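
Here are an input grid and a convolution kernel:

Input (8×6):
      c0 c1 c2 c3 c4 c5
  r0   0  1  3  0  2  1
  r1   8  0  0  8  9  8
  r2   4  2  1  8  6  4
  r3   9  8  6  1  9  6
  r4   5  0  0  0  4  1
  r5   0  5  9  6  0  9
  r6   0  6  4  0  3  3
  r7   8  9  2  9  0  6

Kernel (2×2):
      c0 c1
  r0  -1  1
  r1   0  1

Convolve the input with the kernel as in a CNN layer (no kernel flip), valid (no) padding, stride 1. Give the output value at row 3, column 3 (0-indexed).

12

The receptive field on the input at this output position is [1 9 / 0 4]. Elementwise product with the kernel and sum: 1·-1 + 9·1 + 4·1.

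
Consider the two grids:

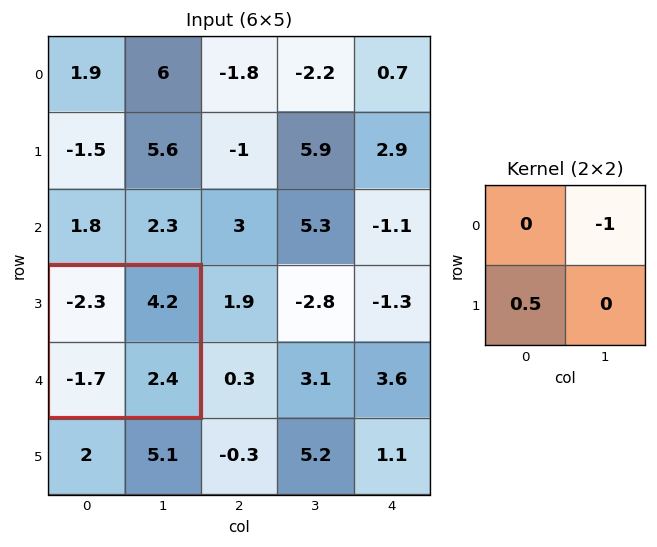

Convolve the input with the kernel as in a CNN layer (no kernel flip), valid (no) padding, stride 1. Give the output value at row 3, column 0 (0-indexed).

The receptive field on the input at this output position is [-2.3 4.2 / -1.7 2.4]. Elementwise product with the kernel and sum: 4.2·-1 + -1.7·0.5.

-5.05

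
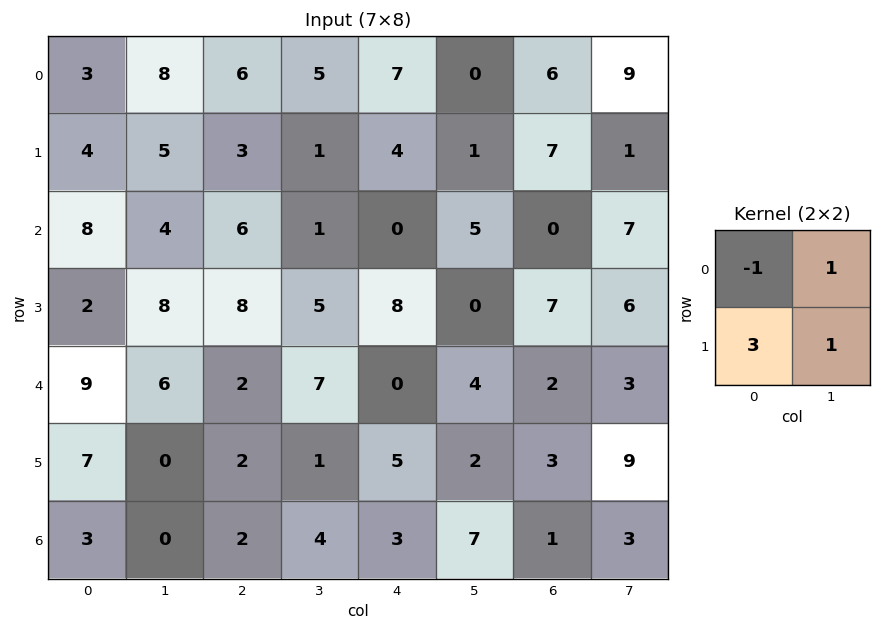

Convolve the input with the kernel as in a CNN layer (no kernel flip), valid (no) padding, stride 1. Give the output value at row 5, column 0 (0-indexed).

2

The receptive field on the input at this output position is [7 0 / 3 0]. Elementwise product with the kernel and sum: 7·-1 + 0·1 + 3·3 + 0·1.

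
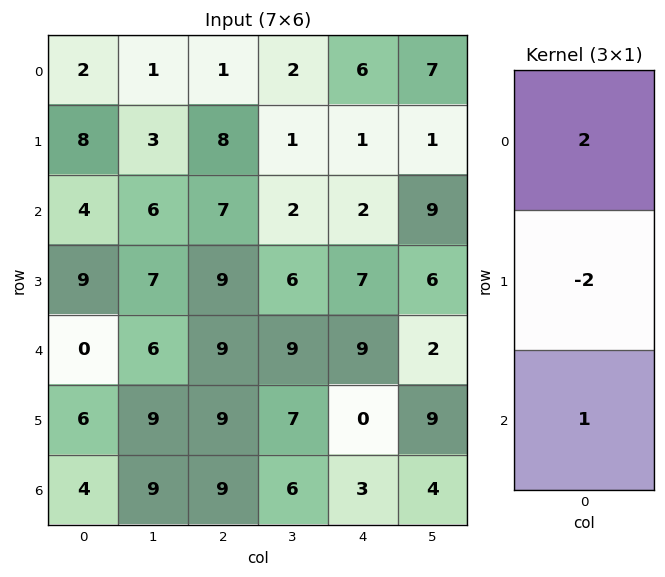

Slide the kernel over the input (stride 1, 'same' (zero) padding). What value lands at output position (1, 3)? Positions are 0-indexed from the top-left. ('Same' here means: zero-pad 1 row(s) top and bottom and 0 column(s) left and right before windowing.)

4

The receptive field on the zero-padded input at this output position is [2 / 1 / 2]. Elementwise product with the kernel and sum: 2·2 + 1·-2 + 2·1.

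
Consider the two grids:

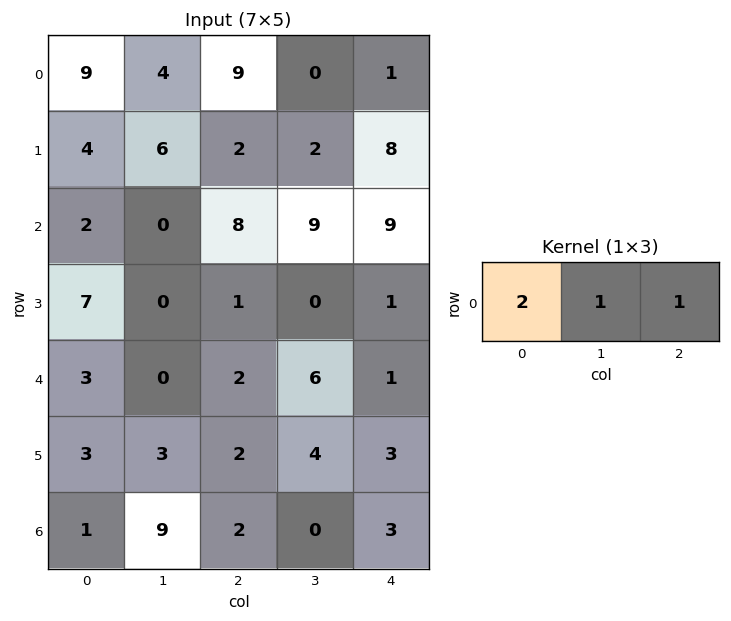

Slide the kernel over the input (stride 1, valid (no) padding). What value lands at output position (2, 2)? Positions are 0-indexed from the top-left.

The receptive field on the input at this output position is [8 9 9]. Elementwise product with the kernel and sum: 8·2 + 9·1 + 9·1.

34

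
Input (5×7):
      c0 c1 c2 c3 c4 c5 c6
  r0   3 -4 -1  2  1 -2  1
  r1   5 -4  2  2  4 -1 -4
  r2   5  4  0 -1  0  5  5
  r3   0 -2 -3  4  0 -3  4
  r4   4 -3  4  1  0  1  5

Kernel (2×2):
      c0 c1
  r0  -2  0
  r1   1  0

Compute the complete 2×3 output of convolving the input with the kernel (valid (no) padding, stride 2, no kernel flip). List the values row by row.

Output[0,0]: The receptive field on the input at this output position is [3 -4 / 5 -4]. Elementwise product with the kernel and sum: 3·-2 + 5·1.
Output[0,1]: The receptive field on the input at this output position is [-1 2 / 2 2]. Elementwise product with the kernel and sum: -1·-2 + 2·1.

-1 4 2
-10 -3 0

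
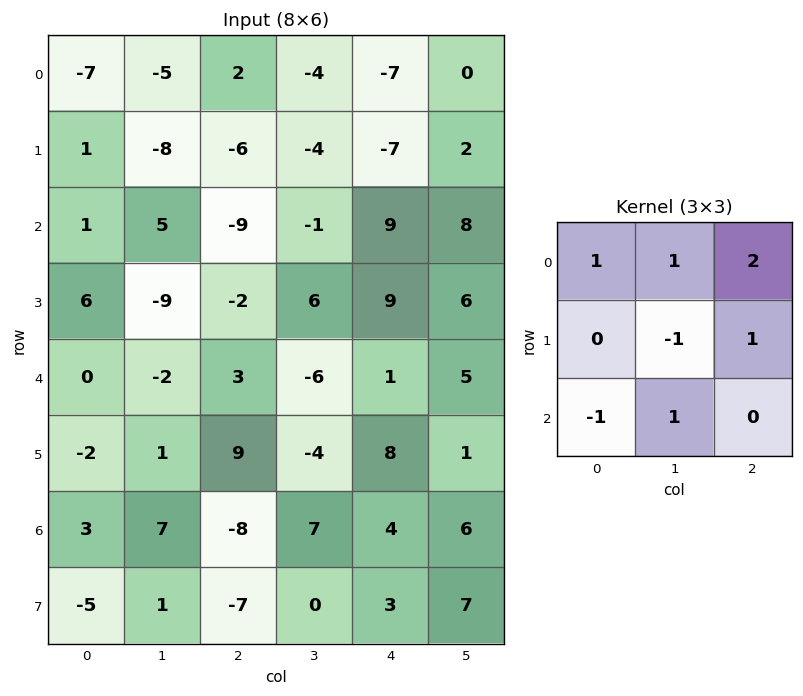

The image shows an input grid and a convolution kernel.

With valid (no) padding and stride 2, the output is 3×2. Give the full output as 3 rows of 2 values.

-2 -11
-7 2
16 26

Output[0,0]: The receptive field on the input at this output position is [-7 -5 2 / 1 -8 -6 / 1 5 -9]. Elementwise product with the kernel and sum: -7·1 + -5·1 + 2·2 + -8·-1 + -6·1 + 1·-1 + 5·1.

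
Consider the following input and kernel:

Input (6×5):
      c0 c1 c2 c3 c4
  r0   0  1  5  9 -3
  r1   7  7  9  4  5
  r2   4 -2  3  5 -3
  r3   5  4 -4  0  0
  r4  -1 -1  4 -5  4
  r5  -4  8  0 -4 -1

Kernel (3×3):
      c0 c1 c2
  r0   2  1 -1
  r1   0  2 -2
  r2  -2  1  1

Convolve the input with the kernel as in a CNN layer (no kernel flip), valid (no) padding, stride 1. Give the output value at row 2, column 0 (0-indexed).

24

The receptive field on the input at this output position is [4 -2 3 / 5 4 -4 / -1 -1 4]. Elementwise product with the kernel and sum: 4·2 + -2·1 + 3·-1 + 4·2 + -4·-2 + -1·-2 + -1·1 + 4·1.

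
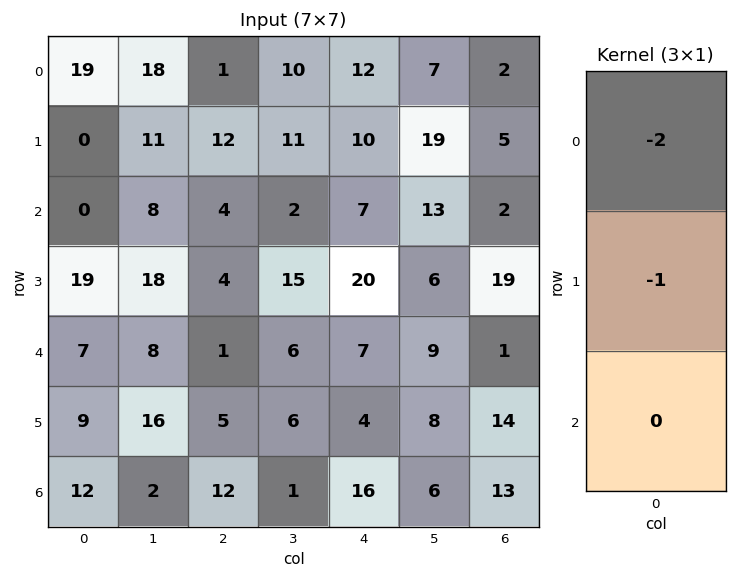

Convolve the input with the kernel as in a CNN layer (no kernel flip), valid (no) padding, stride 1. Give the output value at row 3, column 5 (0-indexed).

-21

The receptive field on the input at this output position is [6 / 9 / 8]. Elementwise product with the kernel and sum: 6·-2 + 9·-1.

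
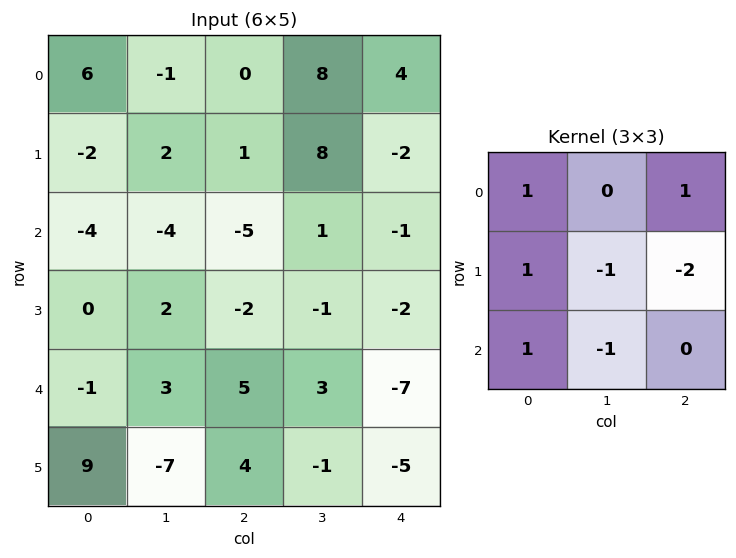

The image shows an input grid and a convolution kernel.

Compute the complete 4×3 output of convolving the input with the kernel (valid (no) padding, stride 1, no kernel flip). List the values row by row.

Output[0,0]: The receptive field on the input at this output position is [6 -1 0 / -2 2 1 / -4 -4 -5]. Elementwise product with the kernel and sum: 6·1 + 0·1 + -2·1 + 2·-1 + 1·-2 + -4·1 + -4·-1.

0 -7 -5
7 13 -6
-11 1 -1
0 -18 17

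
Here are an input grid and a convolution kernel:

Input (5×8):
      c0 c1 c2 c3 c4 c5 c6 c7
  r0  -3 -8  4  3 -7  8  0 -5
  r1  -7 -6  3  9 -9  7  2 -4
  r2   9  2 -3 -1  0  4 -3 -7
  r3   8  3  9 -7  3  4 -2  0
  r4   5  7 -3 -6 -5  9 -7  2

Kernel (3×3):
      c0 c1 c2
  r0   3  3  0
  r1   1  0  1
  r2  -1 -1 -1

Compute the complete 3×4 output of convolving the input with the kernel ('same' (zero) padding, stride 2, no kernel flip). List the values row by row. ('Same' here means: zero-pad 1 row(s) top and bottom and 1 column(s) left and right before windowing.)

5 -11 4 -2
-30 -13 3 22
31 37 -9 17

Output[0,0]: The receptive field on the zero-padded input at this output position is [0 0 0 / 0 -3 -8 / 0 -7 -6]. Elementwise product with the kernel and sum: 0·3 + 0·3 + 0·1 + -8·1 + 0·-1 + -7·-1 + -6·-1.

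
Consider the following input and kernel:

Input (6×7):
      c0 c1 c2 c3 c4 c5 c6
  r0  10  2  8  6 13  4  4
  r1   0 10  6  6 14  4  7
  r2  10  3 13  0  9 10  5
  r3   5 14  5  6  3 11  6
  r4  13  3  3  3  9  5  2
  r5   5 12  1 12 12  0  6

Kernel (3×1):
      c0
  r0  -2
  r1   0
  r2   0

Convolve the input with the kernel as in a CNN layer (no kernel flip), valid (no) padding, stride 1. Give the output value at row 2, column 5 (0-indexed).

-20

The receptive field on the input at this output position is [10 / 11 / 5]. Elementwise product with the kernel and sum: 10·-2.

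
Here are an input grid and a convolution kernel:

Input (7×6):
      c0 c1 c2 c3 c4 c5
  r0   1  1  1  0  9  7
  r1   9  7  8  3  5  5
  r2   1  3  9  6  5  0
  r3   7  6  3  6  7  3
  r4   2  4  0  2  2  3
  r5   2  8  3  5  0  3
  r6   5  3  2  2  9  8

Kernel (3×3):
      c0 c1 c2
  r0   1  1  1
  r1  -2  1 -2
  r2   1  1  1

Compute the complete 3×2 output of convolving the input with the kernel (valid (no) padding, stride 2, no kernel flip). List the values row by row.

-11 7
5 10
14 16

Output[0,0]: The receptive field on the input at this output position is [1 1 1 / 9 7 8 / 1 3 9]. Elementwise product with the kernel and sum: 1·1 + 1·1 + 1·1 + 9·-2 + 7·1 + 8·-2 + 1·1 + 3·1 + 9·1.
Output[0,1]: The receptive field on the input at this output position is [1 0 9 / 8 3 5 / 9 6 5]. Elementwise product with the kernel and sum: 1·1 + 0·1 + 9·1 + 8·-2 + 3·1 + 5·-2 + 9·1 + 6·1 + 5·1.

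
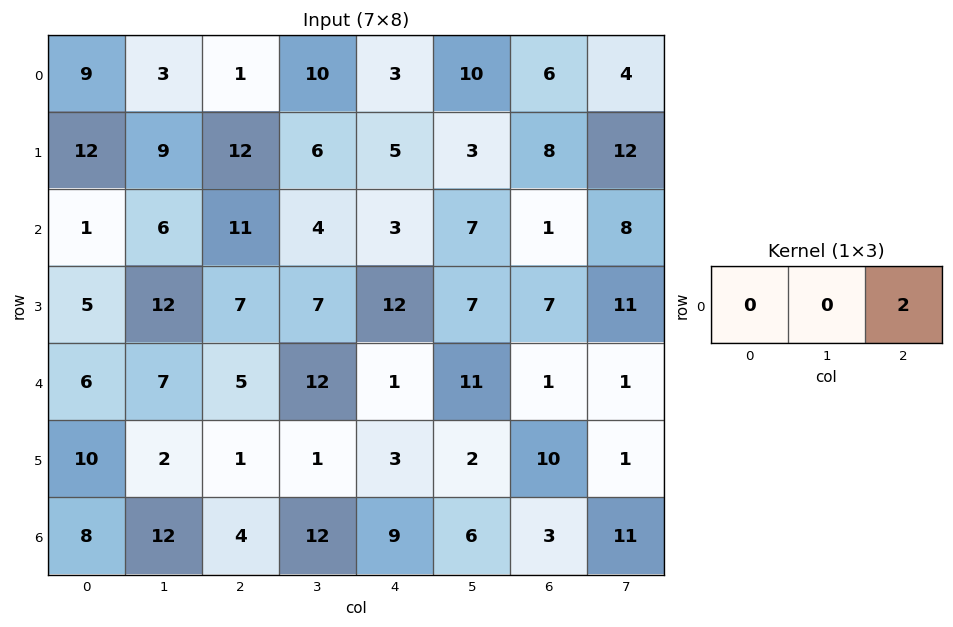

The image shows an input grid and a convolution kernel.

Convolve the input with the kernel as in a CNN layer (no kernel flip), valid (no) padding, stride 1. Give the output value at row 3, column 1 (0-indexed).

14

The receptive field on the input at this output position is [12 7 7]. Elementwise product with the kernel and sum: 7·2.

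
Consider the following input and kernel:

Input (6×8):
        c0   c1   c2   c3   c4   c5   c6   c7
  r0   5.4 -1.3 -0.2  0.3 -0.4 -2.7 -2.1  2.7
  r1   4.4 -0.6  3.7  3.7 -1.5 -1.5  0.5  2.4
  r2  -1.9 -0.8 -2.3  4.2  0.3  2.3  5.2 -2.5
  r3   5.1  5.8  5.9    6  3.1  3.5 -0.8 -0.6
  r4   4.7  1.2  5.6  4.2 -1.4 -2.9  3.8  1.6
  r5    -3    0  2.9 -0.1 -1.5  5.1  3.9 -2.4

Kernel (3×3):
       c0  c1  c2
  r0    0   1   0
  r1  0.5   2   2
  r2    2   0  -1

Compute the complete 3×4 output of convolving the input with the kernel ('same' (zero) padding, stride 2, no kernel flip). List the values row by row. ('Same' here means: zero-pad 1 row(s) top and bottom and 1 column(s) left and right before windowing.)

8.8 -5.35 2.85 -5.55
-6.8 12.7 14.3 14.65
16.9 26.2 -8.7 21.15

Output[0,0]: The receptive field on the zero-padded input at this output position is [0 0 0 / 0 5.4 -1.3 / 0 4.4 -0.6]. Elementwise product with the kernel and sum: 0·1 + 0·0.5 + 5.4·2 + -1.3·2 + 0·2 + -0.6·-1.
Output[0,1]: The receptive field on the zero-padded input at this output position is [0 0 0 / -1.3 -0.2 0.3 / -0.6 3.7 3.7]. Elementwise product with the kernel and sum: 0·1 + -1.3·0.5 + -0.2·2 + 0.3·2 + -0.6·2 + 3.7·-1.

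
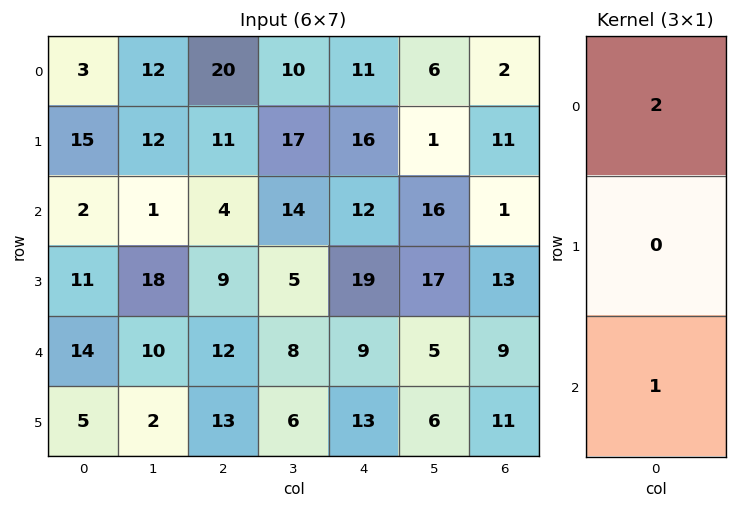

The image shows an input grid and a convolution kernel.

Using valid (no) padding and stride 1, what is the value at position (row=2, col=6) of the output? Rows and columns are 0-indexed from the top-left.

11

The receptive field on the input at this output position is [1 / 13 / 9]. Elementwise product with the kernel and sum: 1·2 + 9·1.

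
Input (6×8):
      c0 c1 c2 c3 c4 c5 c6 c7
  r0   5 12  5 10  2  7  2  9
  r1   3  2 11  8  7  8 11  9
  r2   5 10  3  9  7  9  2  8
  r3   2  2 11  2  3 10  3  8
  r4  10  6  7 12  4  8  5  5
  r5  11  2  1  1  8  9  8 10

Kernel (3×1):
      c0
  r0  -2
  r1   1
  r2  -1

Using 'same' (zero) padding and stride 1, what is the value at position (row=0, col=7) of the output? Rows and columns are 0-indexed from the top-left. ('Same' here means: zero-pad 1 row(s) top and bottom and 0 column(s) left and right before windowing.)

The receptive field on the zero-padded input at this output position is [0 / 9 / 9]. Elementwise product with the kernel and sum: 0·-2 + 9·1 + 9·-1.

0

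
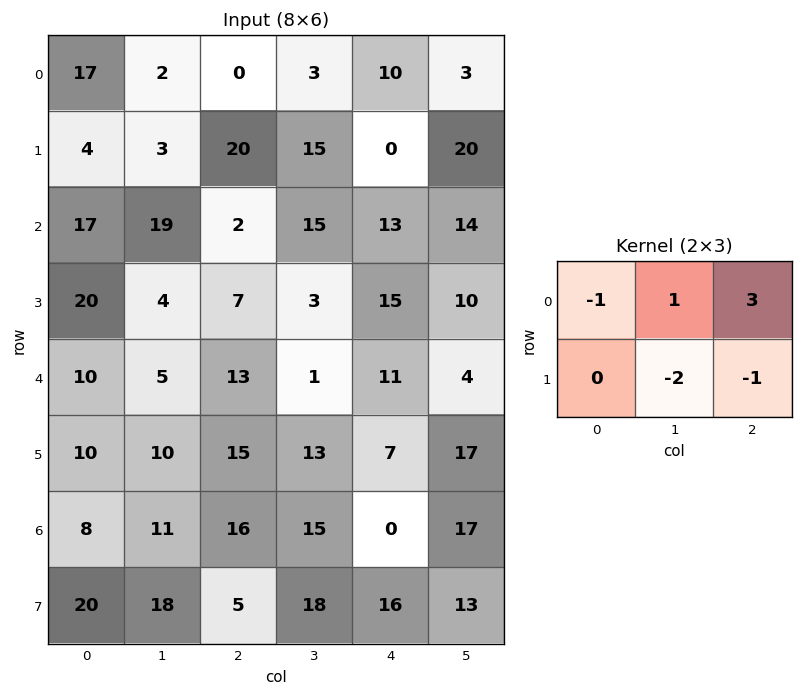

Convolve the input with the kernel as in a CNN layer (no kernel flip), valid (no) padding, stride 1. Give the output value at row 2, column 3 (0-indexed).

0

The receptive field on the input at this output position is [15 13 14 / 3 15 10]. Elementwise product with the kernel and sum: 15·-1 + 13·1 + 14·3 + 15·-2 + 10·-1.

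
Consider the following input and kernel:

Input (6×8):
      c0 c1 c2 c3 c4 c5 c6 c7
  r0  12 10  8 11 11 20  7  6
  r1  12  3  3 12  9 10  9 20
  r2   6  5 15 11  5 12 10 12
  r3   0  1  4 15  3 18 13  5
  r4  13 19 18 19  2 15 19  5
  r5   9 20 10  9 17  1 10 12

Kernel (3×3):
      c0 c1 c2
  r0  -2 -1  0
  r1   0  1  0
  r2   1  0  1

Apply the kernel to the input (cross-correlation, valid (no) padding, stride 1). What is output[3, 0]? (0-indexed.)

The receptive field on the input at this output position is [0 1 4 / 13 19 18 / 9 20 10]. Elementwise product with the kernel and sum: 0·-2 + 1·-1 + 19·1 + 9·1 + 10·1.

37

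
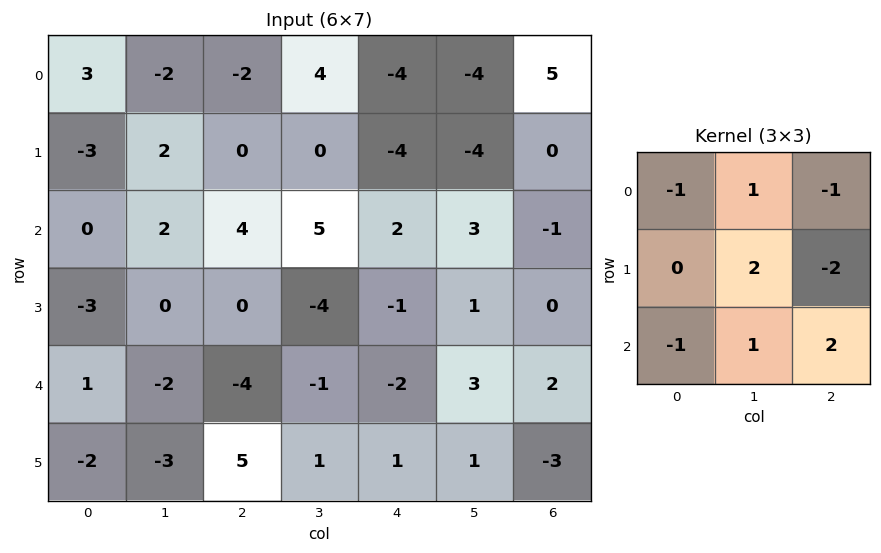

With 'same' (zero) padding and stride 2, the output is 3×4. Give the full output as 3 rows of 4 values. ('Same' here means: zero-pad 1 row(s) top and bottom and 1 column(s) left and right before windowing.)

11 -14 -12 14
-12 -12 3 1
-5 8 -6 -1

Output[0,0]: The receptive field on the zero-padded input at this output position is [0 0 0 / 0 3 -2 / 0 -3 2]. Elementwise product with the kernel and sum: 0·-1 + 0·1 + 0·-1 + 3·2 + -2·-2 + 0·-1 + -3·1 + 2·2.
Output[0,1]: The receptive field on the zero-padded input at this output position is [0 0 0 / -2 -2 4 / 2 0 0]. Elementwise product with the kernel and sum: 0·-1 + 0·1 + 0·-1 + -2·2 + 4·-2 + 2·-1 + 0·1 + 0·2.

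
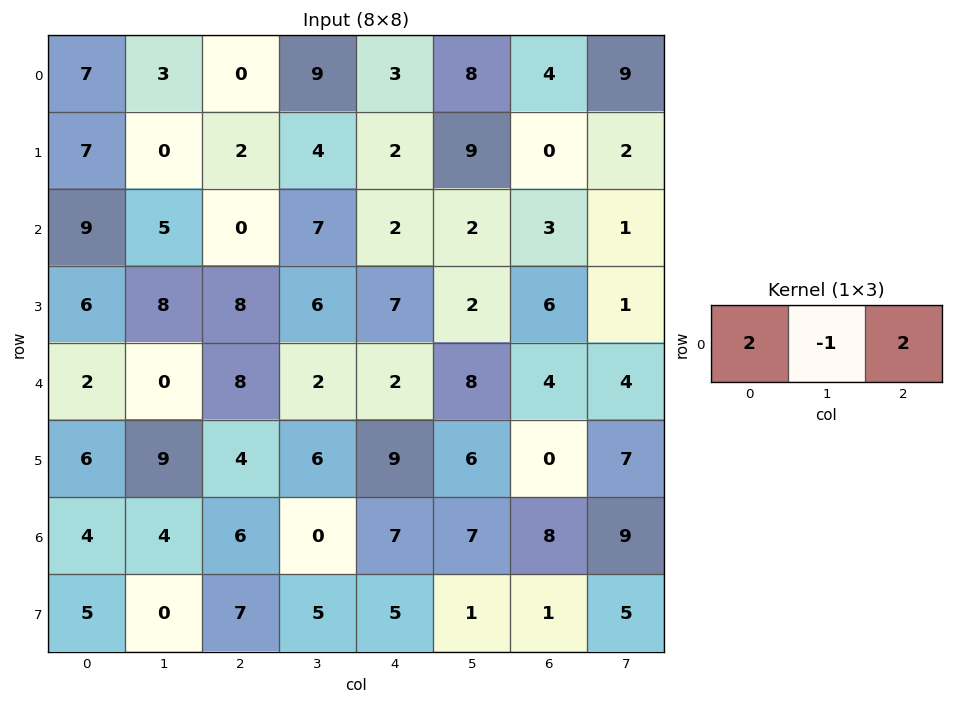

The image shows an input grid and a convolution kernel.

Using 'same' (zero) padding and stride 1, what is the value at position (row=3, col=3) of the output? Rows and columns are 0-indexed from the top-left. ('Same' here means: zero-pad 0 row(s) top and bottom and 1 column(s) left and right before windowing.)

24

The receptive field on the zero-padded input at this output position is [8 6 7]. Elementwise product with the kernel and sum: 8·2 + 6·-1 + 7·2.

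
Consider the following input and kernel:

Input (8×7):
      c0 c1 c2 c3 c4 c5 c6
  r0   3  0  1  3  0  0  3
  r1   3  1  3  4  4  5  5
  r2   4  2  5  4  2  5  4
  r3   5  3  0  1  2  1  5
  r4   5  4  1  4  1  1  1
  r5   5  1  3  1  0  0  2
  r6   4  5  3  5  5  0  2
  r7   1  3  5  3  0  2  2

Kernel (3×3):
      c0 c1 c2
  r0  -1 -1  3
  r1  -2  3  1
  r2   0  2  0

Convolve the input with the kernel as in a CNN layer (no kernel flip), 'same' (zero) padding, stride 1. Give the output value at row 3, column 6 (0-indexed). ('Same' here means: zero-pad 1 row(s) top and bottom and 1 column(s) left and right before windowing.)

6

The receptive field on the zero-padded input at this output position is [5 4 0 / 1 5 0 / 1 1 0]. Elementwise product with the kernel and sum: 5·-1 + 4·-1 + 0·3 + 1·-2 + 5·3 + 0·1 + 1·2.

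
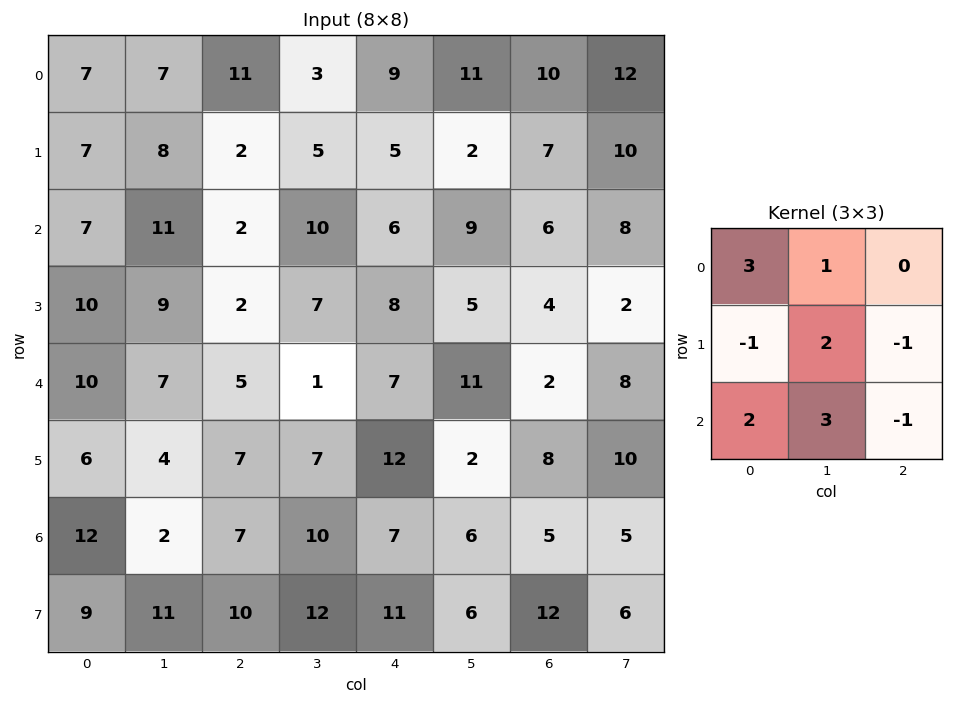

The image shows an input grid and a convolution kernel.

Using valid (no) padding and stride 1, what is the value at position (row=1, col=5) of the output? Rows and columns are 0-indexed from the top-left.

The receptive field on the input at this output position is [2 7 10 / 9 6 8 / 5 4 2]. Elementwise product with the kernel and sum: 2·3 + 7·1 + 9·-1 + 6·2 + 8·-1 + 5·2 + 4·3 + 2·-1.

28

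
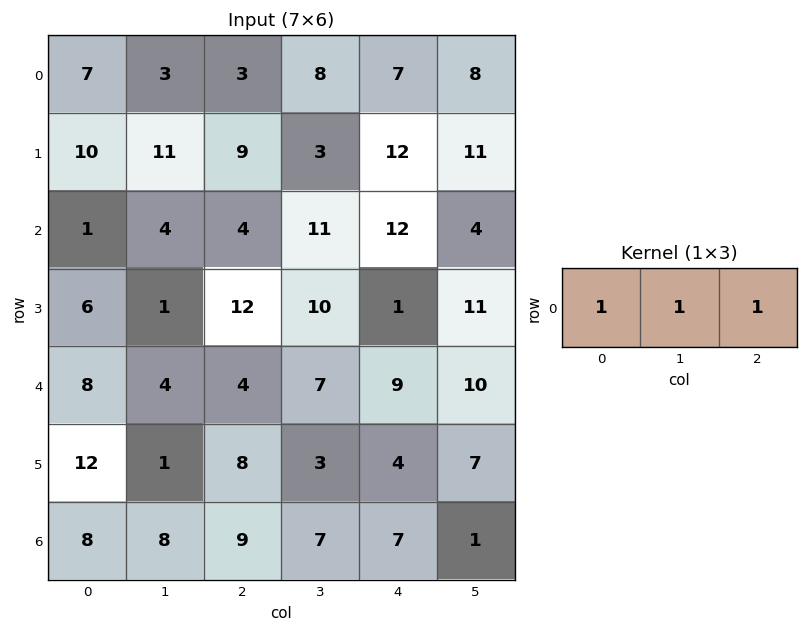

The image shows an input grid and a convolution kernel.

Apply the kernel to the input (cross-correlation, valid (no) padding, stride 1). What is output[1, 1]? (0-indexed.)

The receptive field on the input at this output position is [11 9 3]. Elementwise product with the kernel and sum: 11·1 + 9·1 + 3·1.

23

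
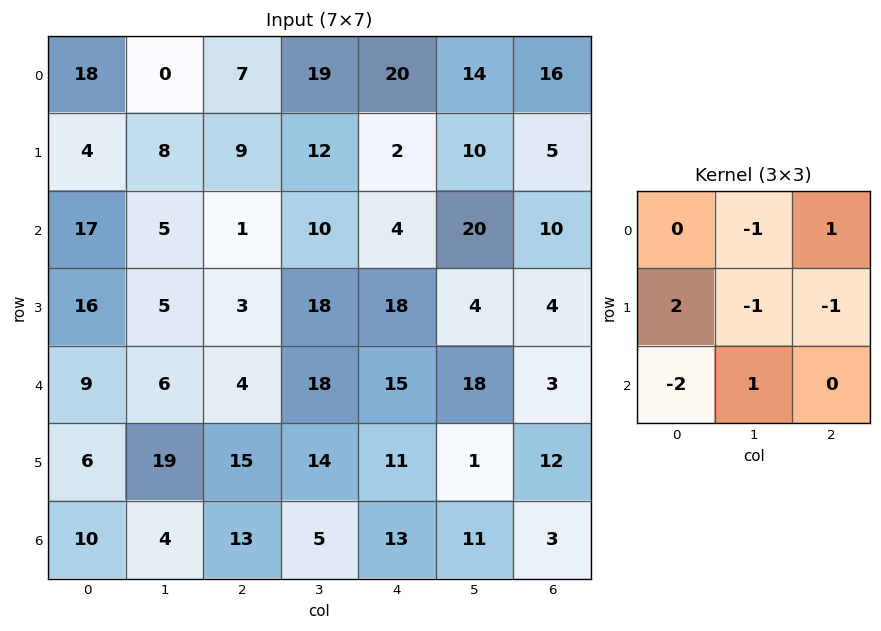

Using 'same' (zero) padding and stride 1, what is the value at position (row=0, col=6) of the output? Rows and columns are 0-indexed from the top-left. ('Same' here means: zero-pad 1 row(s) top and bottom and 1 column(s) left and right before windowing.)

The receptive field on the zero-padded input at this output position is [0 0 0 / 14 16 0 / 10 5 0]. Elementwise product with the kernel and sum: 0·-1 + 0·1 + 14·2 + 16·-1 + 0·-1 + 10·-2 + 5·1.

-3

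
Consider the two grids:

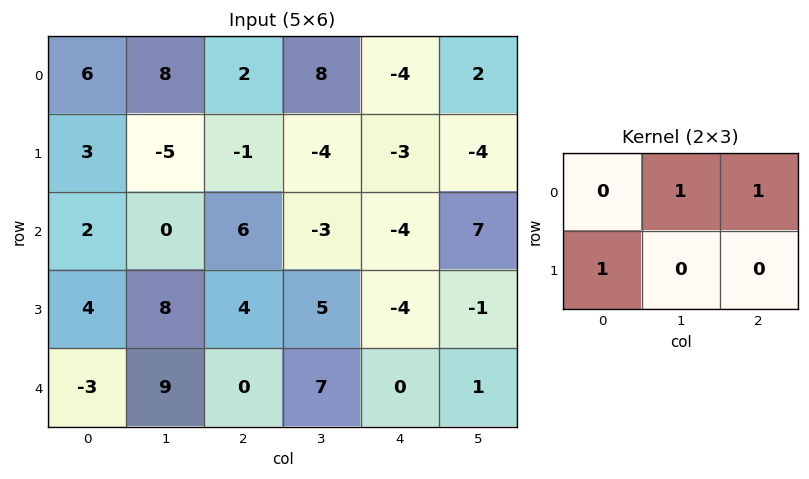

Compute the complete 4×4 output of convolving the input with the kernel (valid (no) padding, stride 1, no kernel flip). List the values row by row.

13 5 3 -6
-4 -5 -1 -10
10 11 -3 8
9 18 1 2

Output[0,0]: The receptive field on the input at this output position is [6 8 2 / 3 -5 -1]. Elementwise product with the kernel and sum: 8·1 + 2·1 + 3·1.
Output[0,1]: The receptive field on the input at this output position is [8 2 8 / -5 -1 -4]. Elementwise product with the kernel and sum: 2·1 + 8·1 + -5·1.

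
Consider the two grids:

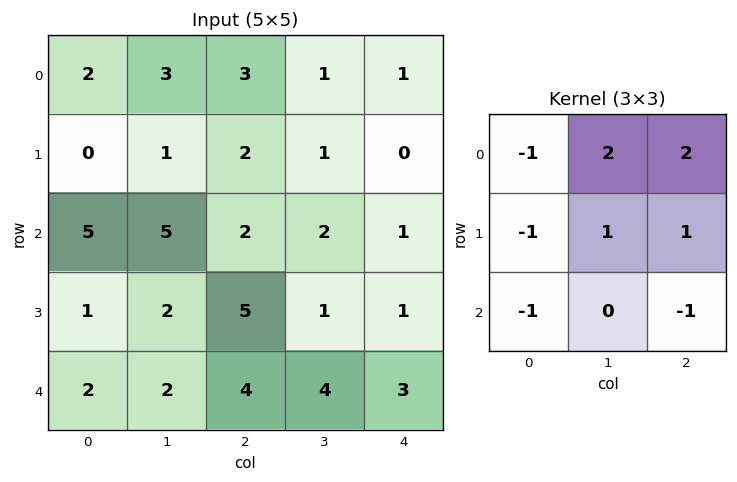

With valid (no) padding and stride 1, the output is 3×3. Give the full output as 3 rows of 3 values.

Output[0,0]: The receptive field on the input at this output position is [2 3 3 / 0 1 2 / 5 5 2]. Elementwise product with the kernel and sum: 2·-1 + 3·2 + 3·2 + 0·-1 + 1·1 + 2·1 + 5·-1 + 2·-1.
Output[0,1]: The receptive field on the input at this output position is [3 3 1 / 1 2 1 / 5 2 2]. Elementwise product with the kernel and sum: 3·-1 + 3·2 + 1·2 + 1·-1 + 2·1 + 1·1 + 5·-1 + 2·-1.

6 0 -3
2 1 -5
9 1 -6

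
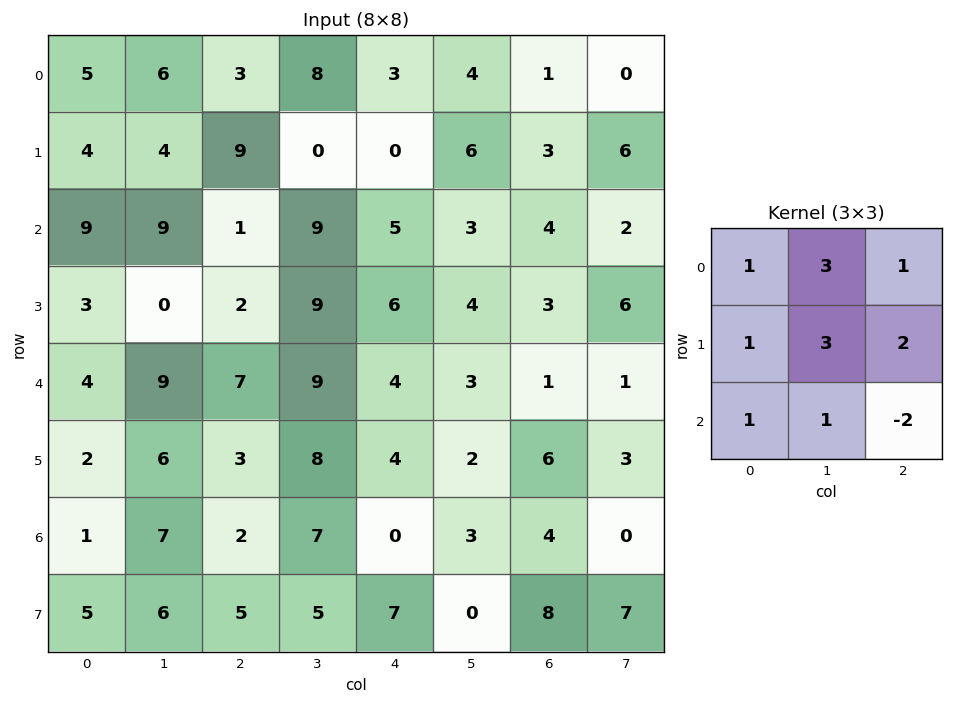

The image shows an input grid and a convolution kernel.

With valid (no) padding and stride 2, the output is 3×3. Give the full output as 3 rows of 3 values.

76 39 40
43 82 47
68 82 31

Output[0,0]: The receptive field on the input at this output position is [5 6 3 / 4 4 9 / 9 9 1]. Elementwise product with the kernel and sum: 5·1 + 6·3 + 3·1 + 4·1 + 4·3 + 9·2 + 9·1 + 9·1 + 1·-2.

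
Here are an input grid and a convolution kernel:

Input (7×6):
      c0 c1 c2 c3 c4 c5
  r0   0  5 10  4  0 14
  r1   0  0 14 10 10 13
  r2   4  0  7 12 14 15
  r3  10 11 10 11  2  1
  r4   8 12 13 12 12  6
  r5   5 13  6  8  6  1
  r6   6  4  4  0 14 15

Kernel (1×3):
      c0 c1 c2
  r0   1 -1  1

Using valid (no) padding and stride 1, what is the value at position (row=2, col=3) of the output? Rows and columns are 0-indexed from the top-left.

The receptive field on the input at this output position is [12 14 15]. Elementwise product with the kernel and sum: 12·1 + 14·-1 + 15·1.

13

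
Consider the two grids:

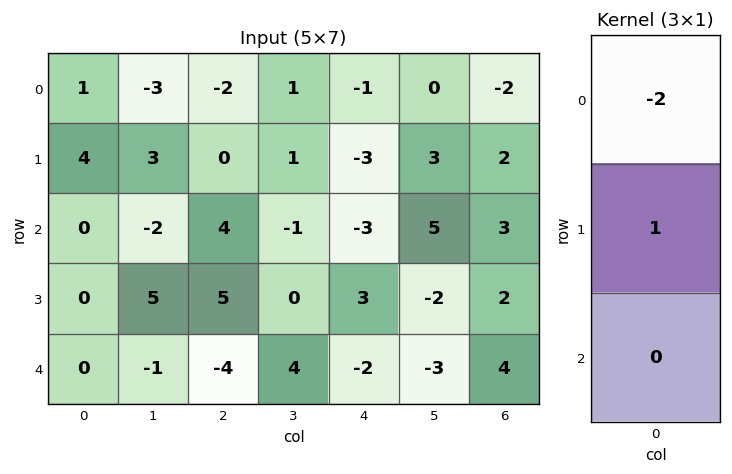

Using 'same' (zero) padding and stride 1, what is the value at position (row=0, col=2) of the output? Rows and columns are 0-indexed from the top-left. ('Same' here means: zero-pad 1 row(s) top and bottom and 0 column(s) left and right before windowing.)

The receptive field on the zero-padded input at this output position is [0 / -2 / 0]. Elementwise product with the kernel and sum: 0·-2 + -2·1.

-2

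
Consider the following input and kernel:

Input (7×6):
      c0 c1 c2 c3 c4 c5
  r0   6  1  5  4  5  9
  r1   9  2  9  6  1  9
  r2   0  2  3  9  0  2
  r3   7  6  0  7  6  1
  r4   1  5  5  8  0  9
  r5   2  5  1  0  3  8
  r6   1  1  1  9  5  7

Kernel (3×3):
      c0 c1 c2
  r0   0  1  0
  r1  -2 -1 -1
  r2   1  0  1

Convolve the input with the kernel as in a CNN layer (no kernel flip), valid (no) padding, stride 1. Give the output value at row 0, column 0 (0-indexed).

The receptive field on the input at this output position is [6 1 5 / 9 2 9 / 0 2 3]. Elementwise product with the kernel and sum: 1·1 + 9·-2 + 2·-1 + 9·-1 + 0·1 + 3·1.

-25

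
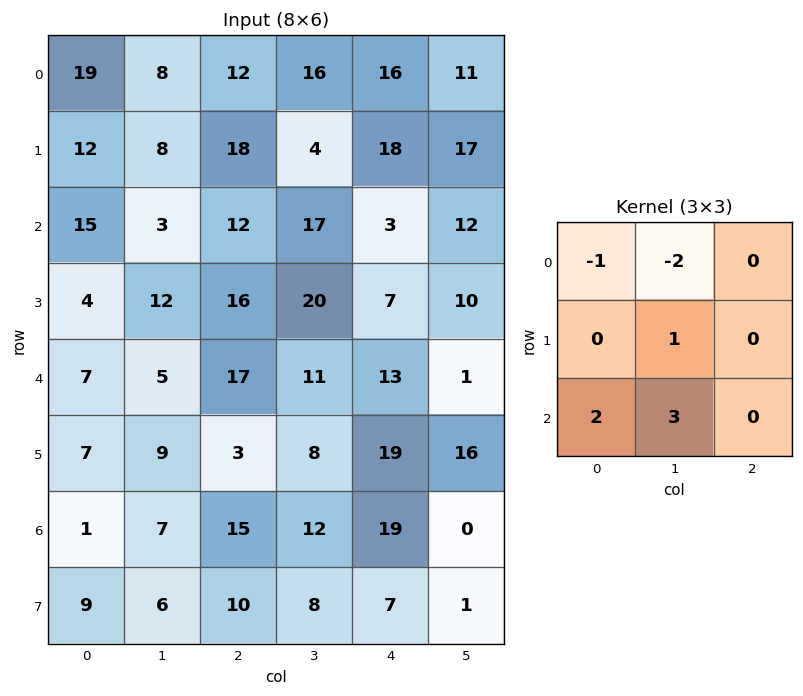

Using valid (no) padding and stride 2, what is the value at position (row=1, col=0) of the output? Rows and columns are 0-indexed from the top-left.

The receptive field on the input at this output position is [15 3 12 / 4 12 16 / 7 5 17]. Elementwise product with the kernel and sum: 15·-1 + 3·-2 + 12·1 + 7·2 + 5·3.

20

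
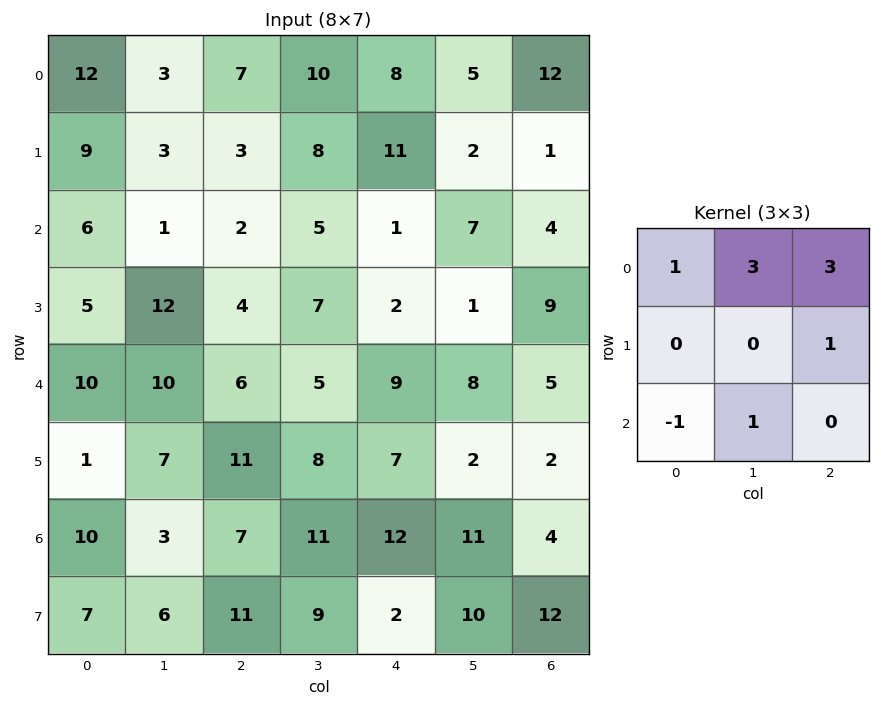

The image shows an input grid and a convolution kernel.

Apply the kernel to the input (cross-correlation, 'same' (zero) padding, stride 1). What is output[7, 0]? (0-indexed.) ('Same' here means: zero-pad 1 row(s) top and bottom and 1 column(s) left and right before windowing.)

The receptive field on the zero-padded input at this output position is [0 10 3 / 0 7 6 / 0 0 0]. Elementwise product with the kernel and sum: 0·1 + 10·3 + 3·3 + 6·1 + 0·-1 + 0·1.

45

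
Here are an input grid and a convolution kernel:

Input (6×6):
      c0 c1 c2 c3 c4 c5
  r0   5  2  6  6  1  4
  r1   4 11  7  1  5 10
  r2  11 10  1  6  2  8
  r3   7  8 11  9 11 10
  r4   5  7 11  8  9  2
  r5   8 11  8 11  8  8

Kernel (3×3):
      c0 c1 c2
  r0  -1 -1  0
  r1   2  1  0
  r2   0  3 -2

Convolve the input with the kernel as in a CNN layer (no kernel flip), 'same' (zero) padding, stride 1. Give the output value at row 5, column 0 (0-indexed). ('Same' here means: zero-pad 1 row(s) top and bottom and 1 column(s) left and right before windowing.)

3

The receptive field on the zero-padded input at this output position is [0 5 7 / 0 8 11 / 0 0 0]. Elementwise product with the kernel and sum: 0·-1 + 5·-1 + 0·2 + 8·1 + 0·3 + 0·-2.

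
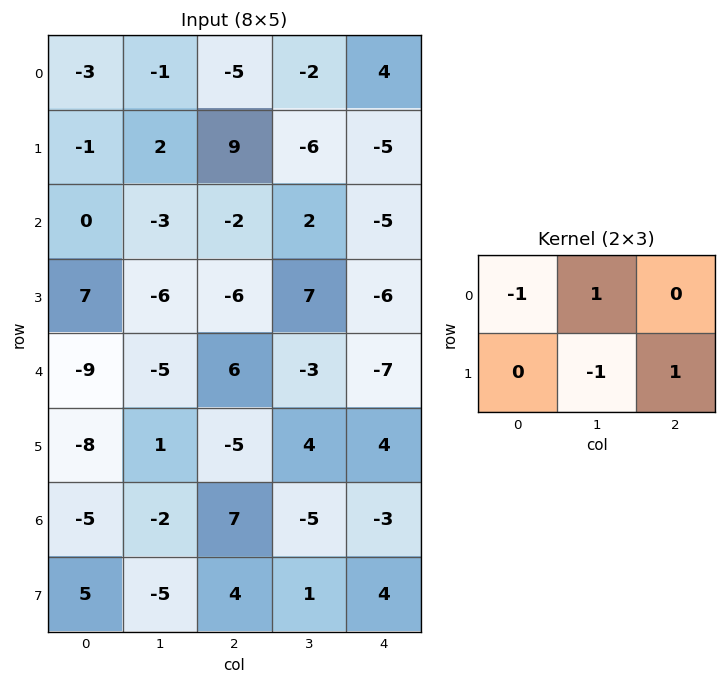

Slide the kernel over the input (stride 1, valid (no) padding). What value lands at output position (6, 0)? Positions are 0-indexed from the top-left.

12

The receptive field on the input at this output position is [-5 -2 7 / 5 -5 4]. Elementwise product with the kernel and sum: -5·-1 + -2·1 + -5·-1 + 4·1.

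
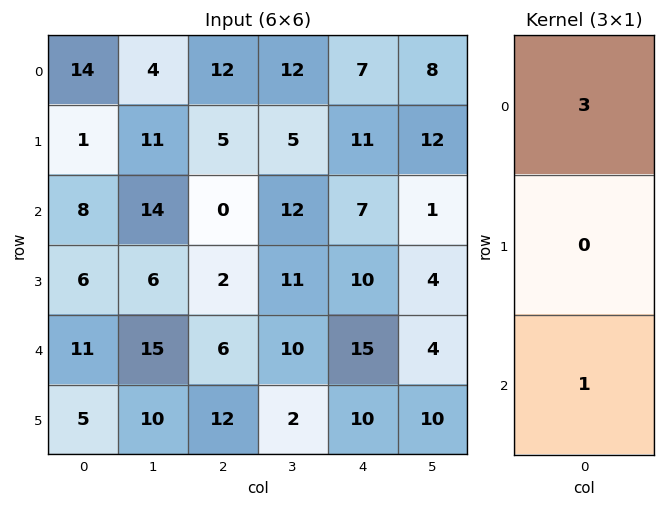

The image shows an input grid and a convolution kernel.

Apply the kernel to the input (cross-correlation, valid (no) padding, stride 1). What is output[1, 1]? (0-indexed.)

39

The receptive field on the input at this output position is [11 / 14 / 6]. Elementwise product with the kernel and sum: 11·3 + 6·1.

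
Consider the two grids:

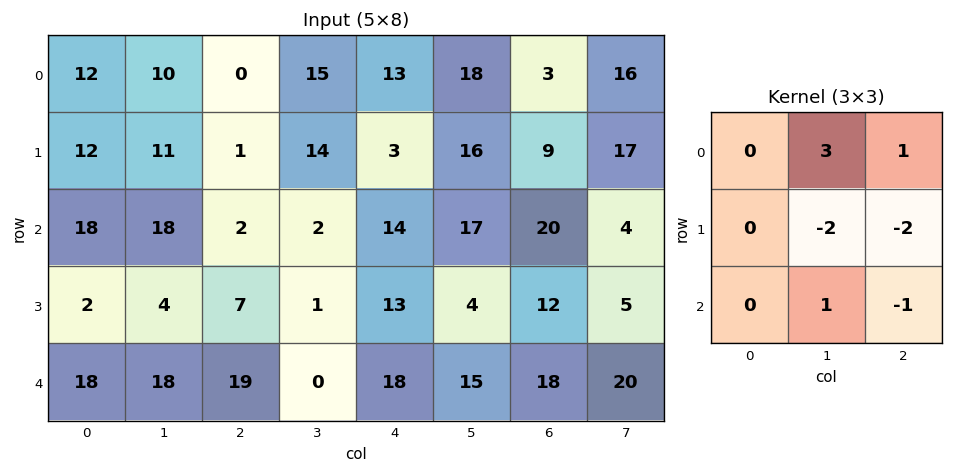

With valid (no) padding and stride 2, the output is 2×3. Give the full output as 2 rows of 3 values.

Output[0,0]: The receptive field on the input at this output position is [12 10 0 / 12 11 1 / 18 18 2]. Elementwise product with the kernel and sum: 10·3 + 0·1 + 11·-2 + 1·-2 + 18·1 + 2·-1.
Output[0,1]: The receptive field on the input at this output position is [0 15 13 / 1 14 3 / 2 2 14]. Elementwise product with the kernel and sum: 15·3 + 13·1 + 14·-2 + 3·-2 + 2·1 + 14·-1.

22 12 4
33 -26 36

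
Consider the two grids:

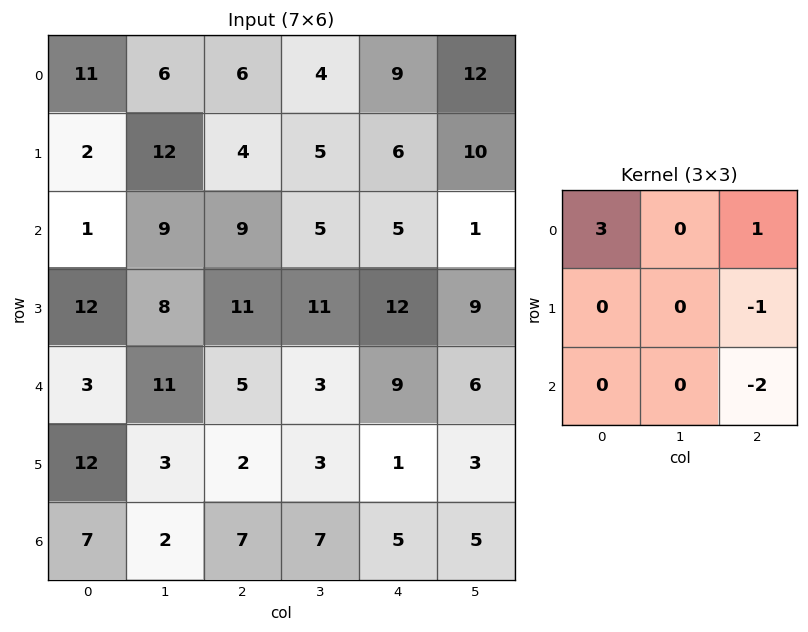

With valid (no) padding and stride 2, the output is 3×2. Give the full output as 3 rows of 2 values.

Output[0,0]: The receptive field on the input at this output position is [11 6 6 / 2 12 4 / 1 9 9]. Elementwise product with the kernel and sum: 11·3 + 6·1 + 4·-1 + 9·-2.

17 11
-9 2
-2 13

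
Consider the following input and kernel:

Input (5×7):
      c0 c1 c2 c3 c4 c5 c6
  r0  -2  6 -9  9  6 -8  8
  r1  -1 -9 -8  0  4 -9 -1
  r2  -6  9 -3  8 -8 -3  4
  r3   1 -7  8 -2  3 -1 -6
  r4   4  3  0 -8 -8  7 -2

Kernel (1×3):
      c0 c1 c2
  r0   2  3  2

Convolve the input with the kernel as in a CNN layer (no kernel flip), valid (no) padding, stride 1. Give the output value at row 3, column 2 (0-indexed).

The receptive field on the input at this output position is [8 -2 3]. Elementwise product with the kernel and sum: 8·2 + -2·3 + 3·2.

16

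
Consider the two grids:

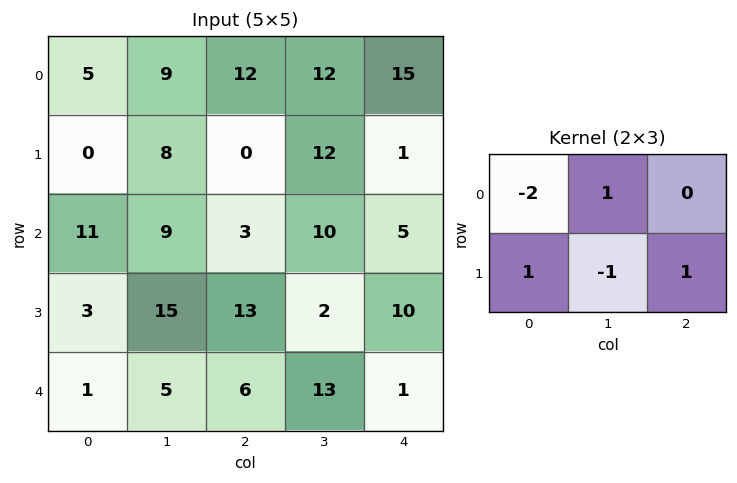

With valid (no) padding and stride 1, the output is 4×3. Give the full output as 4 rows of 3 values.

Output[0,0]: The receptive field on the input at this output position is [5 9 12 / 0 8 0]. Elementwise product with the kernel and sum: 5·-2 + 9·1 + 0·1 + 8·-1 + 0·1.

-9 14 -23
13 0 10
-12 -11 25
11 -5 -30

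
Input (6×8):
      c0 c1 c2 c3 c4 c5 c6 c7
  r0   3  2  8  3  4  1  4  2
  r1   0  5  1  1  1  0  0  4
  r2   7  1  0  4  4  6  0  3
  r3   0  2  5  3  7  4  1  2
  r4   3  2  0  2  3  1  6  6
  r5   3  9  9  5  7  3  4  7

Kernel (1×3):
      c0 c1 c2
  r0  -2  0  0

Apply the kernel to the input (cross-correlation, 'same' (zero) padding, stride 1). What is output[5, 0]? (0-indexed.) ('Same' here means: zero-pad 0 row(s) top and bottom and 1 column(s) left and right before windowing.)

0

The receptive field on the zero-padded input at this output position is [0 3 9]. Elementwise product with the kernel and sum: 0·-2.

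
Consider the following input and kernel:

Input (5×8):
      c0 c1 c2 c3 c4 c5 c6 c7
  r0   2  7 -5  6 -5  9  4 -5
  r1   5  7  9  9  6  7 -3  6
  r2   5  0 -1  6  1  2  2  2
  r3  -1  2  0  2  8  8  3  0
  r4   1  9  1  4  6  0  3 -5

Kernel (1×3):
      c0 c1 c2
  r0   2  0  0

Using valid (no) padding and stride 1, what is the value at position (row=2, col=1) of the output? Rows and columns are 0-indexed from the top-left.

The receptive field on the input at this output position is [0 -1 6]. Elementwise product with the kernel and sum: 0·2.

0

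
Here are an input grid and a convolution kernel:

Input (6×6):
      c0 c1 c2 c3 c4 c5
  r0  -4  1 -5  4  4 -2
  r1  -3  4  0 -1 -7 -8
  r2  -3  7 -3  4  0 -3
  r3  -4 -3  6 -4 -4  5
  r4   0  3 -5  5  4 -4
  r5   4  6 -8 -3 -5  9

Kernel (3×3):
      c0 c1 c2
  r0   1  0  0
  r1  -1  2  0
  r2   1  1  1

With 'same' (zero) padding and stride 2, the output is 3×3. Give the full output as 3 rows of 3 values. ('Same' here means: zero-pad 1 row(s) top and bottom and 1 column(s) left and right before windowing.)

-7 -8 -12
-13 -10 -8
10 -21 0

Output[0,0]: The receptive field on the zero-padded input at this output position is [0 0 0 / 0 -4 1 / 0 -3 4]. Elementwise product with the kernel and sum: 0·1 + 0·-1 + -4·2 + 0·1 + -3·1 + 4·1.
Output[0,1]: The receptive field on the zero-padded input at this output position is [0 0 0 / 1 -5 4 / 4 0 -1]. Elementwise product with the kernel and sum: 0·1 + 1·-1 + -5·2 + 4·1 + 0·1 + -1·1.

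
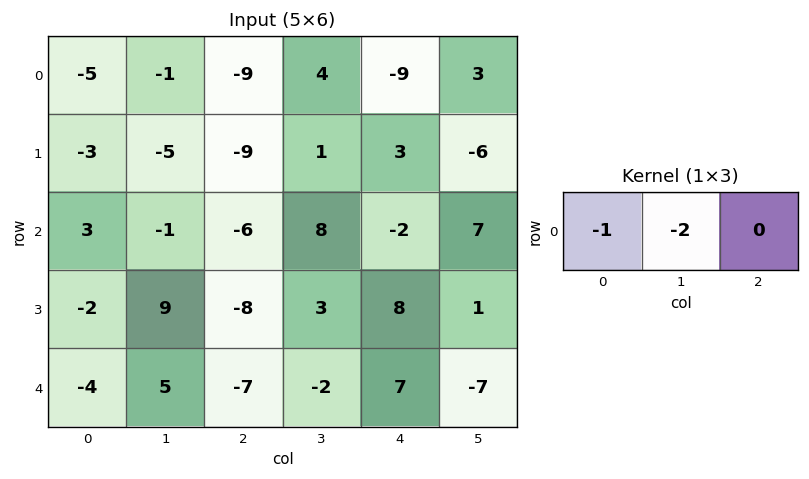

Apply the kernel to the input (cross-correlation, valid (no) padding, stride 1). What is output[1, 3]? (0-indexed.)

The receptive field on the input at this output position is [1 3 -6]. Elementwise product with the kernel and sum: 1·-1 + 3·-2.

-7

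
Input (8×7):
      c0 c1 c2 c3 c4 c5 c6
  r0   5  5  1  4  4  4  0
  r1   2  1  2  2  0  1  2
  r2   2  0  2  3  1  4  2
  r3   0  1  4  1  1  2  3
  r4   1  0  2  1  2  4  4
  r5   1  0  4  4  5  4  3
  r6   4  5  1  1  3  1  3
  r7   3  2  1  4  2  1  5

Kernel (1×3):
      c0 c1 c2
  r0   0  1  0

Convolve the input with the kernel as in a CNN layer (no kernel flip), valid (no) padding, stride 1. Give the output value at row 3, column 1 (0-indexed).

4

The receptive field on the input at this output position is [1 4 1]. Elementwise product with the kernel and sum: 4·1.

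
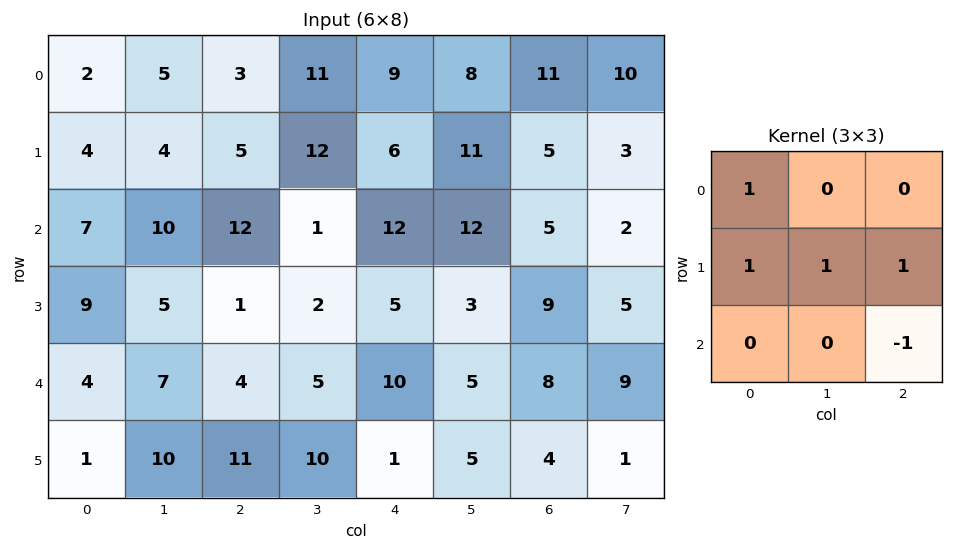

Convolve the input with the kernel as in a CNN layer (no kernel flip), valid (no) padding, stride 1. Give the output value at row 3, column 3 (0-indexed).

The receptive field on the input at this output position is [2 5 3 / 5 10 5 / 10 1 5]. Elementwise product with the kernel and sum: 2·1 + 5·1 + 10·1 + 5·1 + 5·-1.

17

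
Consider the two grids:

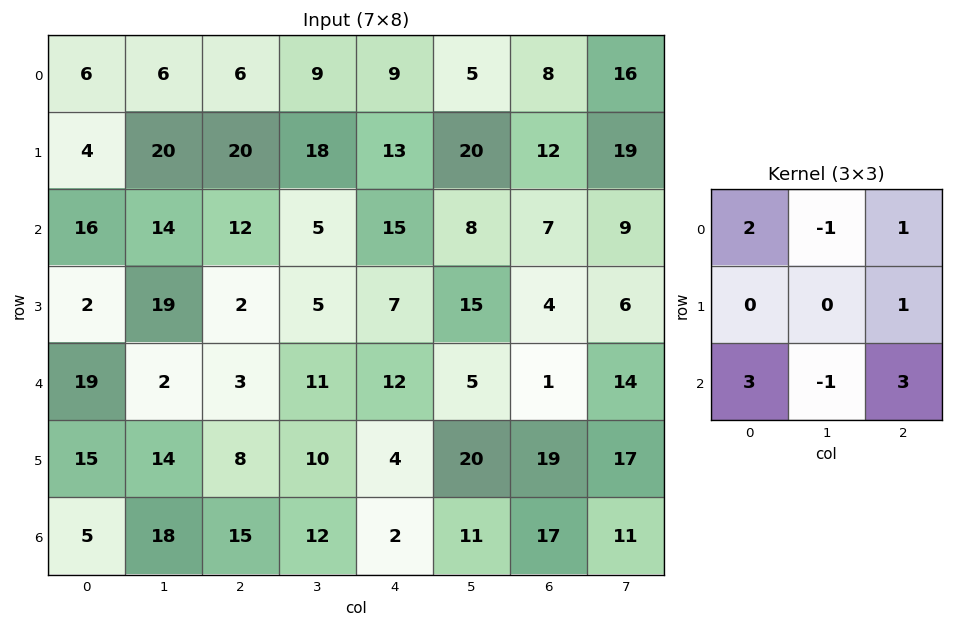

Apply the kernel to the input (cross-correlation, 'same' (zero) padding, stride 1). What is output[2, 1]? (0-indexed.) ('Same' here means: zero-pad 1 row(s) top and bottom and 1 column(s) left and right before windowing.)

The receptive field on the zero-padded input at this output position is [4 20 20 / 16 14 12 / 2 19 2]. Elementwise product with the kernel and sum: 4·2 + 20·-1 + 20·1 + 12·1 + 2·3 + 19·-1 + 2·3.

13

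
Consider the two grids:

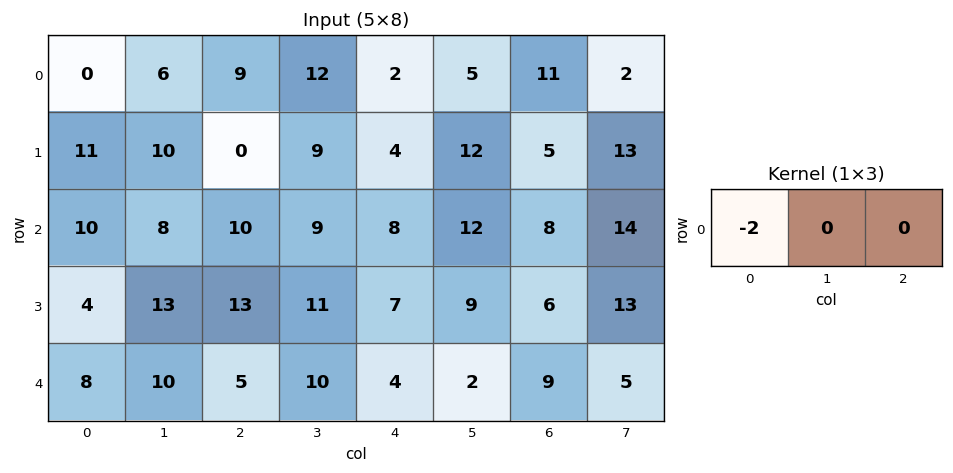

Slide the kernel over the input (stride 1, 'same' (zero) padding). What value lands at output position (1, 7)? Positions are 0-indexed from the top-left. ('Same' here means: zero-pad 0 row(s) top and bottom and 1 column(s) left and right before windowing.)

The receptive field on the zero-padded input at this output position is [5 13 0]. Elementwise product with the kernel and sum: 5·-2.

-10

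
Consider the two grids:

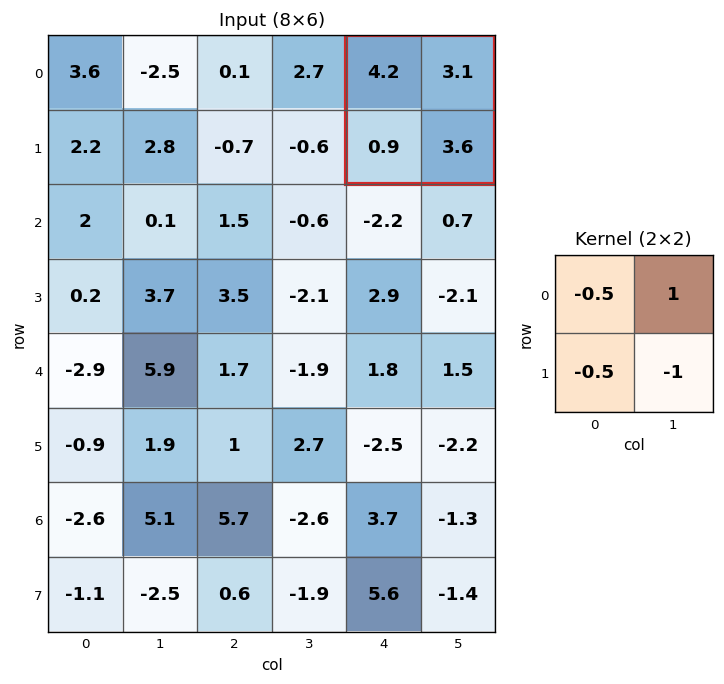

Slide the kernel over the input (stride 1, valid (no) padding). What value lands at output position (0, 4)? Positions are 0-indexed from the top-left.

The receptive field on the input at this output position is [4.2 3.1 / 0.9 3.6]. Elementwise product with the kernel and sum: 4.2·-0.5 + 3.1·1 + 0.9·-0.5 + 3.6·-1.

-3.05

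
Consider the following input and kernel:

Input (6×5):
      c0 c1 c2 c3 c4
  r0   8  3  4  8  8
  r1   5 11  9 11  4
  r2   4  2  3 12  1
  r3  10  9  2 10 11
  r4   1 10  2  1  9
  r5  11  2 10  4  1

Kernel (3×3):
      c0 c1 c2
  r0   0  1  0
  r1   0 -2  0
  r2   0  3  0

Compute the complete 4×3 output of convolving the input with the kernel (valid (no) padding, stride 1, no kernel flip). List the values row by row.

Output[0,0]: The receptive field on the input at this output position is [8 3 4 / 5 11 9 / 4 2 3]. Elementwise product with the kernel and sum: 3·1 + 11·-2 + 2·3.

-13 -5 22
34 9 17
14 5 -5
-5 28 20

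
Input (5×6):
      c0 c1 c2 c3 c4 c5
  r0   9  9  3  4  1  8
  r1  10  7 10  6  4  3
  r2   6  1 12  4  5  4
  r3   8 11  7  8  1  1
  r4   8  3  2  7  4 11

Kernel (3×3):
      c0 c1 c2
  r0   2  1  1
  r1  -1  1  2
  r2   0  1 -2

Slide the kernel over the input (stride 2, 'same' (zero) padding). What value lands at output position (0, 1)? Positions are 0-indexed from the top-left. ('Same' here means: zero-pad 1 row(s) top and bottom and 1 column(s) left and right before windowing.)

The receptive field on the zero-padded input at this output position is [0 0 0 / 9 3 4 / 7 10 6]. Elementwise product with the kernel and sum: 0·2 + 0·1 + 0·1 + 9·-1 + 3·1 + 4·2 + 10·1 + 6·-2.

0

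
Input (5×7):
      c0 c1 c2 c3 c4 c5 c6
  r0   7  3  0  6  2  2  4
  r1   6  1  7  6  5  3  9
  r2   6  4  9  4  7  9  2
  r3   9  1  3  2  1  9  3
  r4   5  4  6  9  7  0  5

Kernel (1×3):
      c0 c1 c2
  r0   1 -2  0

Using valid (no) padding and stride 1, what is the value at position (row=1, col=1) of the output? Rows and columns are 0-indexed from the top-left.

The receptive field on the input at this output position is [1 7 6]. Elementwise product with the kernel and sum: 1·1 + 7·-2.

-13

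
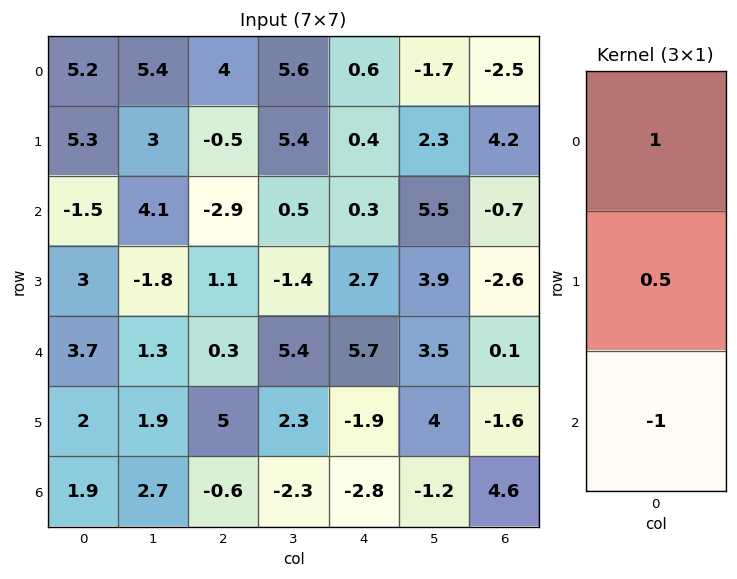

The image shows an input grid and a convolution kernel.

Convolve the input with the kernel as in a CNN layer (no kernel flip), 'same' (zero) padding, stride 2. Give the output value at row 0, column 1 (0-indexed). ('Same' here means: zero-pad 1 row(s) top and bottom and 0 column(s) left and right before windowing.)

2.5

The receptive field on the zero-padded input at this output position is [0 / 4 / -0.5]. Elementwise product with the kernel and sum: 0·1 + 4·0.5 + -0.5·-1.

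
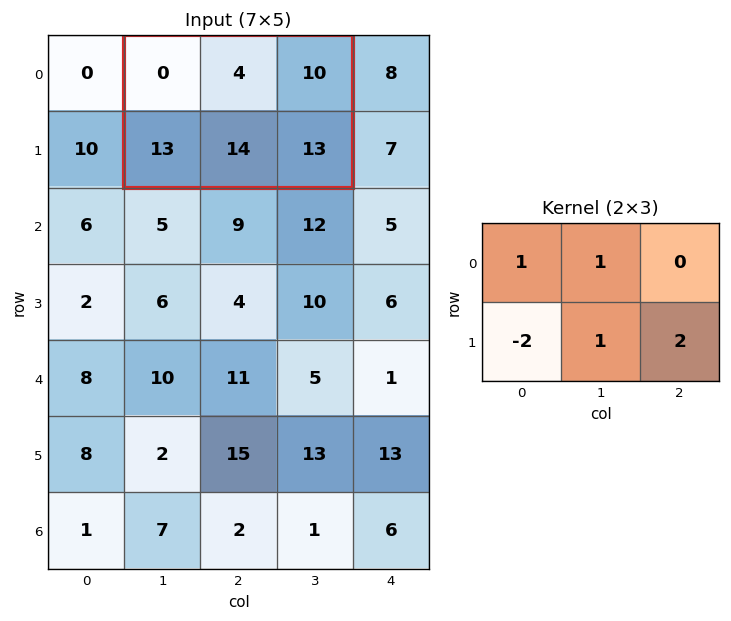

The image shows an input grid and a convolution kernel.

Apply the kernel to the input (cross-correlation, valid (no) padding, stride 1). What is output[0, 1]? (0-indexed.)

The receptive field on the input at this output position is [0 4 10 / 13 14 13]. Elementwise product with the kernel and sum: 0·1 + 4·1 + 13·-2 + 14·1 + 13·2.

18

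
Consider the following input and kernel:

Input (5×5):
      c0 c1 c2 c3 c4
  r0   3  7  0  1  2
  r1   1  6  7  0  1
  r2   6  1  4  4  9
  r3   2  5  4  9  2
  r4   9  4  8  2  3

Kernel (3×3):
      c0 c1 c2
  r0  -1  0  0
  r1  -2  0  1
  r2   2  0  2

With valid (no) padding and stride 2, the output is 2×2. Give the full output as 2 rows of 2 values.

Output[0,0]: The receptive field on the input at this output position is [3 7 0 / 1 6 7 / 6 1 4]. Elementwise product with the kernel and sum: 3·-1 + 1·-2 + 7·1 + 6·2 + 4·2.
Output[0,1]: The receptive field on the input at this output position is [0 1 2 / 7 0 1 / 4 4 9]. Elementwise product with the kernel and sum: 0·-1 + 7·-2 + 1·1 + 4·2 + 9·2.

22 13
28 12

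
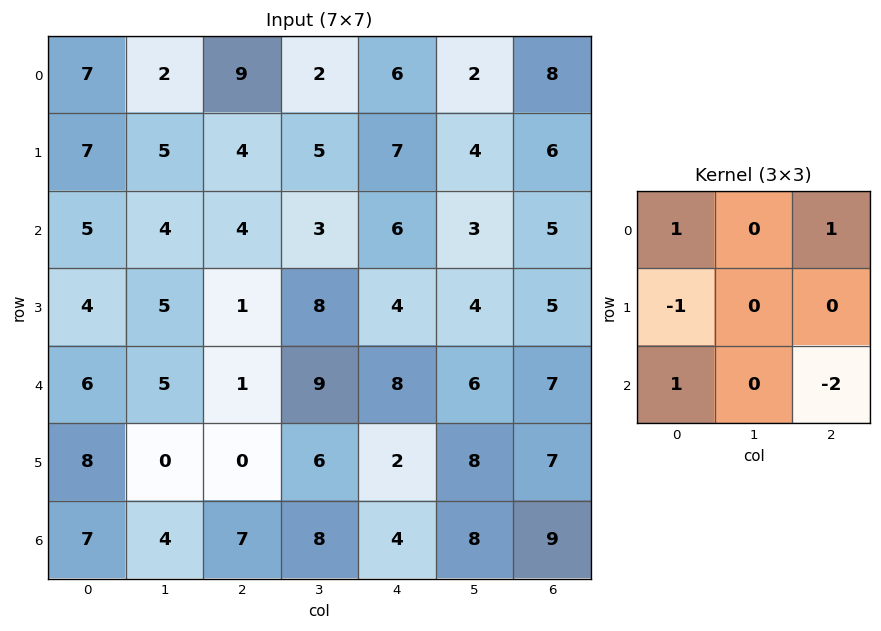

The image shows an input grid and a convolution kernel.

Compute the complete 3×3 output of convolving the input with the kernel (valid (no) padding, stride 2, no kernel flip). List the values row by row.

Output[0,0]: The receptive field on the input at this output position is [7 2 9 / 7 5 4 / 5 4 4]. Elementwise product with the kernel and sum: 7·1 + 9·1 + 7·-1 + 5·1 + 4·-2.
Output[0,1]: The receptive field on the input at this output position is [9 2 6 / 4 5 7 / 4 3 6]. Elementwise product with the kernel and sum: 9·1 + 6·1 + 4·-1 + 4·1 + 6·-2.

6 3 3
9 -6 1
-8 8 -1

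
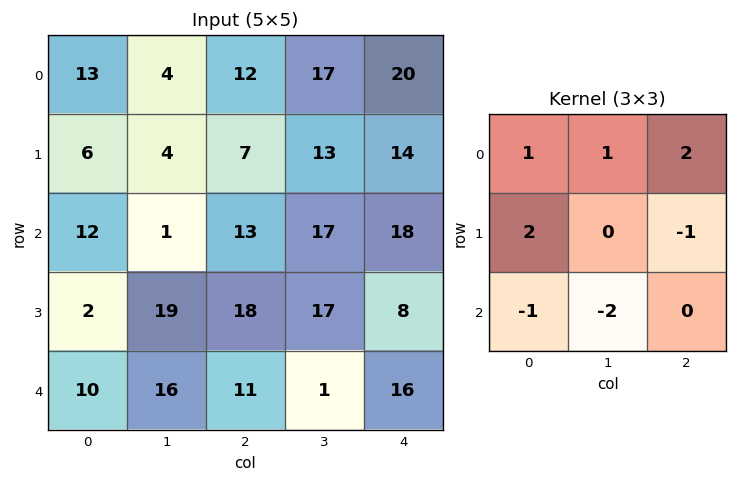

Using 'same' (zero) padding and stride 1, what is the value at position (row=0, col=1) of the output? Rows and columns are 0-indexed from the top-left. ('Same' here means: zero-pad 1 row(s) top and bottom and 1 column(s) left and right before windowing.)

0

The receptive field on the zero-padded input at this output position is [0 0 0 / 13 4 12 / 6 4 7]. Elementwise product with the kernel and sum: 0·1 + 0·1 + 0·2 + 13·2 + 12·-1 + 6·-1 + 4·-2.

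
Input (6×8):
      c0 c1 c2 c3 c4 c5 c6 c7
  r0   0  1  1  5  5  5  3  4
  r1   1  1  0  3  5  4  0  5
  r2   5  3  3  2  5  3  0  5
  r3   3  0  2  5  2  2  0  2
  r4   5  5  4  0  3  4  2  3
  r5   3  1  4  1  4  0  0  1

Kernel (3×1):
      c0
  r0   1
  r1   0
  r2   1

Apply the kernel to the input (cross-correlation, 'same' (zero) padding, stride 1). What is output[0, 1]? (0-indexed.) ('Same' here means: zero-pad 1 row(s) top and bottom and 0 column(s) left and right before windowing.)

The receptive field on the zero-padded input at this output position is [0 / 1 / 1]. Elementwise product with the kernel and sum: 0·1 + 1·1.

1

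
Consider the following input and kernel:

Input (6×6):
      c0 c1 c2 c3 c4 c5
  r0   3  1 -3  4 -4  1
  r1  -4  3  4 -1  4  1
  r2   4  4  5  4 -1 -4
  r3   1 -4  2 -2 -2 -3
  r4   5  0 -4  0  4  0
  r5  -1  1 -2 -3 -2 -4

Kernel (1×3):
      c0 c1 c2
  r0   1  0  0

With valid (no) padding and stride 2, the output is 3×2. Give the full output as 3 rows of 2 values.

3 -3
4 5
5 -4

Output[0,0]: The receptive field on the input at this output position is [3 1 -3]. Elementwise product with the kernel and sum: 3·1.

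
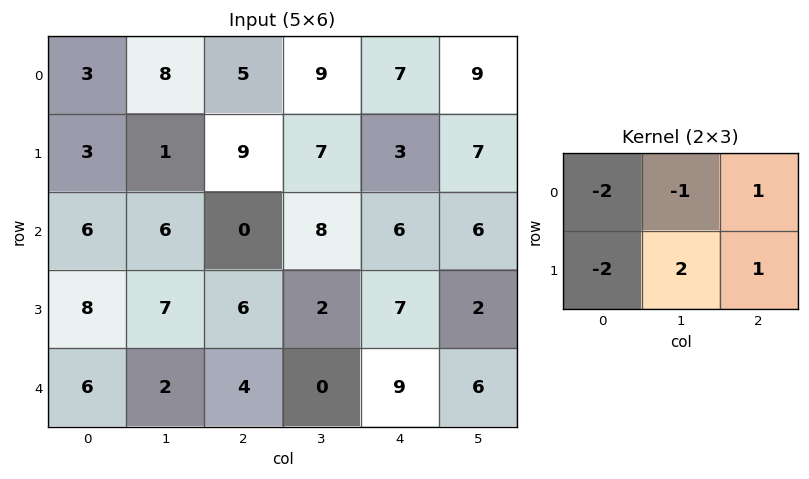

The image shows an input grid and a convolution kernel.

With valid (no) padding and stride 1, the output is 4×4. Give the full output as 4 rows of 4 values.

-4 11 -13 -17
2 -8 0 -8
-14 -4 -3 -4
-21 -14 -6 15

Output[0,0]: The receptive field on the input at this output position is [3 8 5 / 3 1 9]. Elementwise product with the kernel and sum: 3·-2 + 8·-1 + 5·1 + 3·-2 + 1·2 + 9·1.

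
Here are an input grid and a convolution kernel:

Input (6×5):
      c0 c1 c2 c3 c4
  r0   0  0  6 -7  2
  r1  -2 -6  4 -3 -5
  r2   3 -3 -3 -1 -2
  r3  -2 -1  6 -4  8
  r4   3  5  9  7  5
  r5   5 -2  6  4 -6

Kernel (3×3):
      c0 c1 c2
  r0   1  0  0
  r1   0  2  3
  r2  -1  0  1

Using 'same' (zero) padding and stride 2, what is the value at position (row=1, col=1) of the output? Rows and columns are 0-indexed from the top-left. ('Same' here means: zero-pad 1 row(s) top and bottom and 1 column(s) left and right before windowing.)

The receptive field on the zero-padded input at this output position is [-6 4 -3 / -3 -3 -1 / -1 6 -4]. Elementwise product with the kernel and sum: -6·1 + -3·2 + -1·3 + -1·-1 + -4·1.

-18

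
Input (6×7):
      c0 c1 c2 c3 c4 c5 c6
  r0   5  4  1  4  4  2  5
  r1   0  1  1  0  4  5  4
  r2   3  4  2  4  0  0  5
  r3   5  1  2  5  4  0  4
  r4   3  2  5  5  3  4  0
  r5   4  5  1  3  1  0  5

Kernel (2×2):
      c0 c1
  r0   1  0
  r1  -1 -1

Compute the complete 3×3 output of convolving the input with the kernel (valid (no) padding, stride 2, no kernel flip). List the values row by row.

4 0 -5
-3 -5 -4
-6 1 2

Output[0,0]: The receptive field on the input at this output position is [5 4 / 0 1]. Elementwise product with the kernel and sum: 5·1 + 0·-1 + 1·-1.
Output[0,1]: The receptive field on the input at this output position is [1 4 / 1 0]. Elementwise product with the kernel and sum: 1·1 + 1·-1 + 0·-1.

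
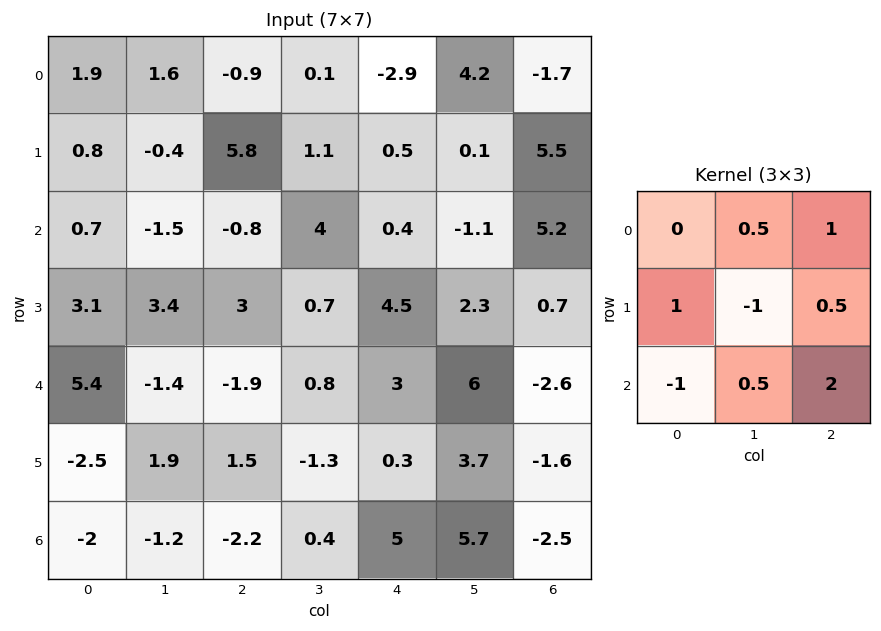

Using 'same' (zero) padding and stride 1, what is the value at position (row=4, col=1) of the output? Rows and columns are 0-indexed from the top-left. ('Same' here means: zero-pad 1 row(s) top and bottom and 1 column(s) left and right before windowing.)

17

The receptive field on the zero-padded input at this output position is [3.1 3.4 3 / 5.4 -1.4 -1.9 / -2.5 1.9 1.5]. Elementwise product with the kernel and sum: 3.4·0.5 + 3·1 + 5.4·1 + -1.4·-1 + -1.9·0.5 + -2.5·-1 + 1.9·0.5 + 1.5·2.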